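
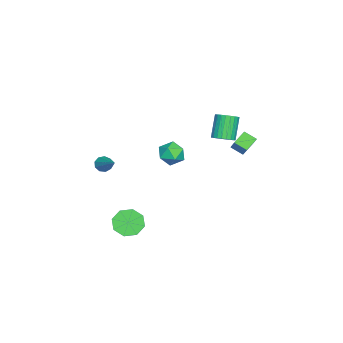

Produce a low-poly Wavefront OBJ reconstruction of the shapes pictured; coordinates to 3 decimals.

v 2.961 -3.717 1.082
v 3.188 -3.529 0.629
v 4.219 -2.683 2.138
v 2.914 -3.305 0.736
v 2.662 -3.274 1.005
v 2.551 -3.45 1.31
v 2.632 -3.751 1.508
v 2.867 -4.036 1.507
v 3.146 -4.171 1.307
v 3.339 -4.094 1.002
v 3.356 -3.84 0.734
v -0.923 2.139 1.739
v -0.405 2.457 2.086
v -1.319 2.458 3.448
v -1.837 2.141 3.101
v -0.545 2.672 1.992
v -1.459 2.673 3.354
v -0.743 2.805 1.859
v -1.657 2.806 3.221
v -0.969 2.837 1.708
v -1.882 2.838 3.07
v -1.187 2.763 1.562
v -2.1 2.764 2.924
v -1.365 2.594 1.442
v -2.279 2.595 2.804
v -1.476 2.356 1.368
v -2.39 2.357 2.73
v -1.503 2.085 1.35
v -2.416 2.086 2.712
v -1.441 1.822 1.392
v -2.355 1.823 2.754
v -1.301 1.607 1.486
v -2.215 1.608 2.848
v -1.103 1.474 1.619
v -2.017 1.475 2.981
v -0.878 1.442 1.77
v -1.791 1.443 3.132
v -0.66 1.516 1.916
v -1.573 1.517 3.278
v -0.481 1.685 2.036
v -1.395 1.686 3.398
v -0.37 1.923 2.11
v -1.284 1.924 3.472
v -0.344 2.194 2.128
v -1.257 2.195 3.49
v -0.016 0.043 1.123
v 0.717 0.235 1.578
v 0.623 -1.115 0.582
v 1.356 -0.923 1.037
v 0.628 -1.187 1.463
v 0.233 -0.471 1.797
v 1.107 -0.409 0.363
v 0.712 0.307 0.697
v 1.411 -0.045 1.108
v 1.114 -0.525 1.788
v 0.226 -0.355 0.372
v -0.071 -0.835 1.052
v -4.32 3.115 -0.569
v -4.434 2.343 -0.141
v -3.085 3.612 0.658
v -3.2 2.84 1.085
v -3.6 2.7 -1.125
v -3.715 1.928 -0.698
v -2.366 3.197 0.101
v -2.48 2.425 0.529
v 3.392 -2.197 -3.248
v 3.885 -2.904 -3.623
v 4.941 -2.59 -2.826
v 4.448 -1.883 -2.452
v 3.972 -2.287 -3.982
v 5.029 -1.973 -3.186
v 3.719 -1.617 -3.912
v 4.776 -1.303 -3.115
v 3.275 -1.287 -3.452
v 4.331 -0.973 -2.656
v 2.899 -1.49 -2.874
v 3.955 -1.176 -2.077
v 2.811 -2.107 -2.514
v 3.868 -1.793 -1.718
v 3.064 -2.777 -2.585
v 4.121 -2.463 -1.788
v 3.509 -3.107 -3.044
v 4.565 -2.793 -2.248
f 2 1 4
f 2 4 3
f 4 1 5
f 4 5 3
f 5 1 6
f 5 6 3
f 6 1 7
f 6 7 3
f 7 1 8
f 7 8 3
f 8 1 9
f 8 9 3
f 9 1 10
f 9 10 3
f 10 1 11
f 10 11 3
f 11 1 2
f 11 2 3
f 13 12 16
f 13 16 14
f 14 16 17
f 14 17 15
f 16 12 18
f 16 18 17
f 17 18 19
f 17 19 15
f 18 12 20
f 18 20 19
f 19 20 21
f 19 21 15
f 20 12 22
f 20 22 21
f 21 22 23
f 21 23 15
f 22 12 24
f 22 24 23
f 23 24 25
f 23 25 15
f 24 12 26
f 24 26 25
f 25 26 27
f 25 27 15
f 26 12 28
f 26 28 27
f 27 28 29
f 27 29 15
f 28 12 30
f 28 30 29
f 29 30 31
f 29 31 15
f 30 12 32
f 30 32 31
f 31 32 33
f 31 33 15
f 32 12 34
f 32 34 33
f 33 34 35
f 33 35 15
f 34 12 36
f 34 36 35
f 35 36 37
f 35 37 15
f 36 12 38
f 36 38 37
f 37 38 39
f 37 39 15
f 38 12 40
f 38 40 39
f 39 40 41
f 39 41 15
f 40 12 42
f 40 42 41
f 41 42 43
f 41 43 15
f 42 12 44
f 42 44 43
f 43 44 45
f 43 45 15
f 44 12 13
f 44 13 45
f 45 13 14
f 45 14 15
f 46 57 51
f 46 51 47
f 46 47 53
f 46 53 56
f 46 56 57
f 47 51 55
f 51 57 50
f 57 56 48
f 56 53 52
f 53 47 54
f 49 55 50
f 49 50 48
f 49 48 52
f 49 52 54
f 49 54 55
f 50 55 51
f 48 50 57
f 52 48 56
f 54 52 53
f 55 54 47
f 59 61 58
f 62 59 58
f 58 61 60
f 60 62 58
f 59 65 61
f 63 59 62
f 63 65 59
f 61 65 60
f 64 62 60
f 60 65 64
f 64 63 62
f 65 63 64
f 67 66 70
f 67 70 68
f 68 70 71
f 68 71 69
f 70 66 72
f 70 72 71
f 71 72 73
f 71 73 69
f 72 66 74
f 72 74 73
f 73 74 75
f 73 75 69
f 74 66 76
f 74 76 75
f 75 76 77
f 75 77 69
f 76 66 78
f 76 78 77
f 77 78 79
f 77 79 69
f 78 66 80
f 78 80 79
f 79 80 81
f 79 81 69
f 80 66 82
f 80 82 81
f 81 82 83
f 81 83 69
f 82 66 67
f 82 67 83
f 83 67 68
f 83 68 69



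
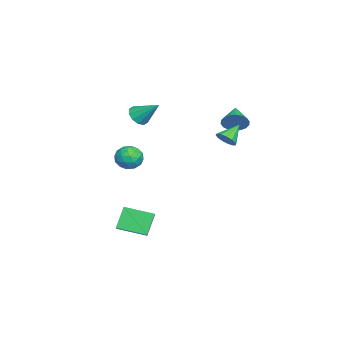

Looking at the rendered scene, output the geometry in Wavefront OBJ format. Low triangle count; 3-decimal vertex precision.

v 3.586 3.369 2.878
v 4.03 3.453 3.272
v 2.814 3.951 3.622
v 4.033 3.721 3.066
v 3.895 3.877 2.8
v 3.658 3.871 2.559
v 3.398 3.706 2.419
v 3.198 3.434 2.425
v 3.121 3.141 2.574
v 3.191 2.92 2.821
v 3.387 2.842 3.085
v 3.646 2.93 3.283
v 3.885 3.158 3.353
v 0.197 3.459 2.621
v 0.491 3.205 3.251
v -1.057 3.341 3.159
v 0.482 3.531 3.301
v 0.416 3.842 3.216
v 0.307 4.078 3.013
v 0.176 4.191 2.733
v 0.049 4.159 2.431
v -0.048 3.989 2.166
v -0.097 3.714 1.991
v -0.087 3.388 1.942
v -0.021 3.077 2.027
v 0.088 2.841 2.229
v 0.219 2.728 2.51
v 0.345 2.76 2.812
v 0.443 2.93 3.077
v -0.87 -1.682 2.381
v -0.264 -1.612 2.058
v -0.47 -0.538 3.379
v -0.544 -1.351 1.871
v -0.949 -1.216 1.878
v -1.323 -1.259 2.078
v -1.524 -1.464 2.393
v -1.476 -1.752 2.704
v -1.196 -2.013 2.891
v -0.791 -2.148 2.884
v -0.417 -2.105 2.684
v -0.215 -1.9 2.369
v -3.362 -2.843 -1.488
v -3.049 -2.429 -0.826
v -2.231 -2.571 -2.194
v -1.918 -2.157 -1.532
v -2.009 -2.992 -1.5
v -2.709 -3.16 -1.064
v -2.571 -1.84 -1.956
v -3.271 -2.008 -1.52
v -2.56 -1.808 -1.116
v -2.213 -2.521 -0.834
v -3.067 -2.479 -2.186
v -2.72 -3.192 -1.904
v -3.305 -2.66 -1.095
v -1.975 -2.34 -1.925
v -2.029 -2.831 -1.906
v -1.845 -2.587 -1.517
v -3.105 -3.09 -1.235
v -2.921 -2.846 -0.846
v -2.31 -3.177 -1.242
v -2.359 -2.154 -2.174
v -2.175 -1.91 -1.785
v -3.435 -2.413 -1.503
v -3.251 -2.169 -1.114
v -2.97 -1.823 -1.778
v -2.834 -2.052 -0.876
v -2.169 -1.892 -1.291
v -2.553 -1.705 -1.541
v -2.964 -1.804 -1.284
v -2.629 -2.47 -0.711
v -1.965 -2.31 -1.126
v -2.018 -2.801 -1.107
v -2.429 -2.9 -0.85
v -2.342 -2.106 -0.881
v -3.315 -2.69 -1.894
v -2.651 -2.53 -2.309
v -2.851 -2.1 -2.17
v -3.262 -2.199 -1.913
v -3.111 -3.108 -1.729
v -2.446 -2.948 -2.144
v -2.316 -3.196 -1.736
v -2.727 -3.295 -1.479
v -2.938 -2.894 -2.139
v 1.904 -2.414 -4.604
v 1.164 -2.126 -3.439
v 1.903 -0.823 -4.999
v 1.164 -0.534 -3.833
v 2.636 -2.306 -4.167
v 1.897 -2.017 -3.001
v 2.636 -0.714 -4.561
v 1.896 -0.426 -3.396
f 2 1 4
f 2 4 3
f 4 1 5
f 4 5 3
f 5 1 6
f 5 6 3
f 6 1 7
f 6 7 3
f 7 1 8
f 7 8 3
f 8 1 9
f 8 9 3
f 9 1 10
f 9 10 3
f 10 1 11
f 10 11 3
f 11 1 12
f 11 12 3
f 12 1 13
f 12 13 3
f 13 1 2
f 13 2 3
f 15 14 17
f 15 17 16
f 17 14 18
f 17 18 16
f 18 14 19
f 18 19 16
f 19 14 20
f 19 20 16
f 20 14 21
f 20 21 16
f 21 14 22
f 21 22 16
f 22 14 23
f 22 23 16
f 23 14 24
f 23 24 16
f 24 14 25
f 24 25 16
f 25 14 26
f 25 26 16
f 26 14 27
f 26 27 16
f 27 14 28
f 27 28 16
f 28 14 29
f 28 29 16
f 29 14 15
f 29 15 16
f 31 30 33
f 31 33 32
f 33 30 34
f 33 34 32
f 34 30 35
f 34 35 32
f 35 30 36
f 35 36 32
f 36 30 37
f 36 37 32
f 37 30 38
f 37 38 32
f 38 30 39
f 38 39 32
f 39 30 40
f 39 40 32
f 40 30 41
f 40 41 32
f 41 30 31
f 41 31 32
f 42 79 58
f 79 53 82
f 58 82 47
f 79 82 58
f 42 58 54
f 58 47 59
f 54 59 43
f 58 59 54
f 42 54 63
f 54 43 64
f 63 64 49
f 54 64 63
f 42 63 75
f 63 49 78
f 75 78 52
f 63 78 75
f 42 75 79
f 75 52 83
f 79 83 53
f 75 83 79
f 43 59 70
f 59 47 73
f 70 73 51
f 59 73 70
f 47 82 60
f 82 53 81
f 60 81 46
f 82 81 60
f 53 83 80
f 83 52 76
f 80 76 44
f 83 76 80
f 52 78 77
f 78 49 65
f 77 65 48
f 78 65 77
f 49 64 69
f 64 43 66
f 69 66 50
f 64 66 69
f 45 71 57
f 71 51 72
f 57 72 46
f 71 72 57
f 45 57 55
f 57 46 56
f 55 56 44
f 57 56 55
f 45 55 62
f 55 44 61
f 62 61 48
f 55 61 62
f 45 62 67
f 62 48 68
f 67 68 50
f 62 68 67
f 45 67 71
f 67 50 74
f 71 74 51
f 67 74 71
f 46 72 60
f 72 51 73
f 60 73 47
f 72 73 60
f 44 56 80
f 56 46 81
f 80 81 53
f 56 81 80
f 48 61 77
f 61 44 76
f 77 76 52
f 61 76 77
f 50 68 69
f 68 48 65
f 69 65 49
f 68 65 69
f 51 74 70
f 74 50 66
f 70 66 43
f 74 66 70
f 85 87 84
f 88 85 84
f 84 87 86
f 86 88 84
f 85 91 87
f 89 85 88
f 89 91 85
f 87 91 86
f 90 88 86
f 86 91 90
f 90 89 88
f 91 89 90



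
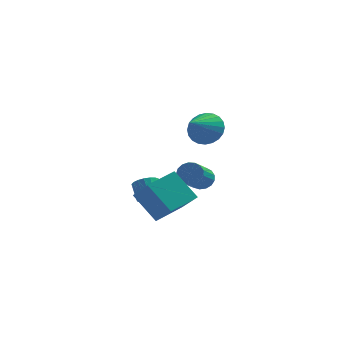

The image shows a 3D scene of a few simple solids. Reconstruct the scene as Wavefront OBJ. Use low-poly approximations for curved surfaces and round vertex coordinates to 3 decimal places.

v -0.563 4.024 -3.712
v -0.266 3.592 -4.248
v -0.68 1.963 -3.164
v -0.977 2.396 -2.628
v 0.012 3.665 -4.033
v -0.403 2.036 -2.948
v 0.158 3.82 -3.744
v -0.256 2.191 -2.659
v 0.139 4.022 -3.448
v -0.276 2.393 -2.363
v -0.041 4.224 -3.212
v -0.455 2.596 -2.128
v -0.34 4.381 -3.091
v -0.755 2.753 -2.007
v -0.69 4.456 -3.113
v -1.105 2.828 -2.028
v -1.012 4.432 -3.271
v -1.426 2.804 -2.187
v -1.23 4.315 -3.531
v -1.645 2.686 -2.447
v -1.295 4.131 -3.832
v -1.71 2.502 -2.748
v -1.193 3.923 -4.106
v -1.608 2.294 -3.022
v -0.946 3.737 -4.289
v -1.361 2.109 -3.205
v -0.611 3.618 -4.341
v -1.026 1.99 -3.256
v -2.722 0.099 -3.395
v -2.184 -0.091 -2.94
v -2.54 0.65 -2.209
v -3.078 0.841 -2.665
v -2.049 0.146 -3.115
v -2.406 0.888 -2.385
v -2.048 0.375 -3.346
v -2.404 1.116 -2.616
v -2.18 0.549 -3.587
v -2.536 1.29 -2.856
v -2.419 0.634 -3.79
v -2.775 1.375 -3.059
v -2.718 0.613 -3.914
v -3.074 1.354 -3.184
v -3.018 0.49 -3.936
v -3.374 1.231 -3.206
v -3.26 0.29 -3.851
v -3.616 1.031 -3.12
v -3.394 0.052 -3.675
v -3.751 0.794 -2.945
v -3.396 -0.176 -3.444
v -3.752 0.565 -2.714
v -3.264 -0.35 -3.204
v -3.62 0.391 -2.473
v -3.025 -0.435 -3.001
v -3.381 0.306 -2.27
v -2.726 -0.414 -2.876
v -3.082 0.327 -2.146
v -2.426 -0.291 -2.854
v -2.782 0.45 -2.124
v -2.067 -2.715 -3.622
v -3.288 -2.078 -2.214
v -0.915 -1.439 -3.2
v -2.137 -0.802 -1.791
v -1.163 -3.978 -2.269
v -2.385 -3.341 -0.86
v -0.012 -2.702 -1.846
v -1.233 -2.065 -0.438
v -0.099 1.751 0.926
v 0.627 1.131 0.489
v -0.781 0.229 1.954
v 0.826 1.266 0.821
v 0.885 1.475 1.169
v 0.793 1.725 1.479
v 0.566 1.98 1.706
v 0.237 2.2 1.814
v -0.142 2.352 1.786
v -0.515 2.412 1.628
v -0.825 2.372 1.363
v -1.024 2.237 1.031
v -1.082 2.028 0.683
v -0.991 1.777 0.372
v -0.763 1.523 0.146
v -0.435 1.303 0.038
v -0.055 1.151 0.066
v 0.318 1.091 0.224
f 2 1 5
f 2 5 3
f 3 5 6
f 3 6 4
f 5 1 7
f 5 7 6
f 6 7 8
f 6 8 4
f 7 1 9
f 7 9 8
f 8 9 10
f 8 10 4
f 9 1 11
f 9 11 10
f 10 11 12
f 10 12 4
f 11 1 13
f 11 13 12
f 12 13 14
f 12 14 4
f 13 1 15
f 13 15 14
f 14 15 16
f 14 16 4
f 15 1 17
f 15 17 16
f 16 17 18
f 16 18 4
f 17 1 19
f 17 19 18
f 18 19 20
f 18 20 4
f 19 1 21
f 19 21 20
f 20 21 22
f 20 22 4
f 21 1 23
f 21 23 22
f 22 23 24
f 22 24 4
f 23 1 25
f 23 25 24
f 24 25 26
f 24 26 4
f 25 1 27
f 25 27 26
f 26 27 28
f 26 28 4
f 27 1 2
f 27 2 28
f 28 2 3
f 28 3 4
f 30 29 33
f 30 33 31
f 31 33 34
f 31 34 32
f 33 29 35
f 33 35 34
f 34 35 36
f 34 36 32
f 35 29 37
f 35 37 36
f 36 37 38
f 36 38 32
f 37 29 39
f 37 39 38
f 38 39 40
f 38 40 32
f 39 29 41
f 39 41 40
f 40 41 42
f 40 42 32
f 41 29 43
f 41 43 42
f 42 43 44
f 42 44 32
f 43 29 45
f 43 45 44
f 44 45 46
f 44 46 32
f 45 29 47
f 45 47 46
f 46 47 48
f 46 48 32
f 47 29 49
f 47 49 48
f 48 49 50
f 48 50 32
f 49 29 51
f 49 51 50
f 50 51 52
f 50 52 32
f 51 29 53
f 51 53 52
f 52 53 54
f 52 54 32
f 53 29 55
f 53 55 54
f 54 55 56
f 54 56 32
f 55 29 57
f 55 57 56
f 56 57 58
f 56 58 32
f 57 29 30
f 57 30 58
f 58 30 31
f 58 31 32
f 60 62 59
f 63 60 59
f 59 62 61
f 61 63 59
f 60 66 62
f 64 60 63
f 64 66 60
f 62 66 61
f 65 63 61
f 61 66 65
f 65 64 63
f 66 64 65
f 68 67 70
f 68 70 69
f 70 67 71
f 70 71 69
f 71 67 72
f 71 72 69
f 72 67 73
f 72 73 69
f 73 67 74
f 73 74 69
f 74 67 75
f 74 75 69
f 75 67 76
f 75 76 69
f 76 67 77
f 76 77 69
f 77 67 78
f 77 78 69
f 78 67 79
f 78 79 69
f 79 67 80
f 79 80 69
f 80 67 81
f 80 81 69
f 81 67 82
f 81 82 69
f 82 67 83
f 82 83 69
f 83 67 84
f 83 84 69
f 84 67 68
f 84 68 69



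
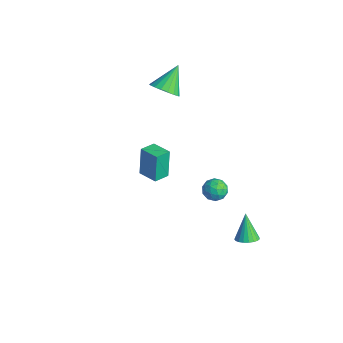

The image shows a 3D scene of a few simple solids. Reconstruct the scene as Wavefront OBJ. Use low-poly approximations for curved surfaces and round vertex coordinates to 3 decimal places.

v -3.601 0.438 2.855
v -2.905 0.263 3.346
v -4.159 1.562 4.045
v -2.783 0.557 3.125
v -2.823 0.827 2.851
v -3.018 1.02 2.578
v -3.328 1.098 2.359
v -3.692 1.045 2.239
v -4.038 0.872 2.24
v -4.298 0.612 2.364
v -4.42 0.319 2.584
v -4.379 0.048 2.859
v -4.185 -0.145 3.132
v -3.875 -0.223 3.351
v -3.511 -0.17 3.471
v -3.165 0.003 3.469
v 3.058 -0.006 1.354
v 3.59 0.198 0.959
v 2.75 -0.738 0.561
v 3.282 -0.534 0.166
v 3.4 -0.889 0.75
v 3.59 -0.436 1.241
v 2.75 -0.104 0.279
v 2.94 0.349 0.77
v 3.4 0.138 0.295
v 3.802 -0.347 0.586
v 2.538 -0.193 0.934
v 2.94 -0.678 1.225
v 3.351 0.16 1.226
v 2.989 -0.7 0.294
v 3.058 -0.909 0.637
v 3.371 -0.789 0.405
v 3.351 -0.212 1.392
v 3.664 -0.092 1.16
v 3.552 -0.731 1.037
v 2.676 -0.448 0.36
v 2.989 -0.328 0.128
v 2.969 0.249 1.115
v 3.282 0.369 0.883
v 2.788 0.191 0.483
v 3.552 0.245 0.604
v 3.371 -0.186 0.137
v 3.058 0.067 0.204
v 3.17 0.333 0.492
v 3.789 -0.04 0.775
v 3.607 -0.471 0.308
v 3.677 -0.679 0.652
v 3.789 -0.413 0.94
v 3.677 -0.076 0.384
v 2.733 -0.069 1.212
v 2.551 -0.5 0.745
v 2.551 -0.127 0.58
v 2.663 0.139 0.868
v 2.969 -0.354 1.383
v 2.788 -0.785 0.916
v 3.17 -0.873 1.028
v 3.282 -0.607 1.316
v 2.663 -0.464 1.136
v 3.602 1.427 -3.994
v 4.134 1.217 -3.685
v 2.898 1.713 -2.586
v 4.186 1.481 -3.713
v 4.137 1.736 -3.789
v 3.995 1.937 -3.901
v 3.785 2.05 -4.029
v 3.544 2.056 -4.15
v 3.313 1.952 -4.245
v 3.132 1.759 -4.296
v 3.032 1.507 -4.296
v 3.031 1.242 -4.242
v 3.129 1.009 -4.146
v 3.308 0.849 -4.024
v 3.539 0.788 -3.896
v 3.78 0.838 -3.786
v 3.991 0.99 -3.711
v 1.248 -3.492 1.969
v 0.963 -3.254 3.597
v 1.013 -2.649 1.804
v 0.729 -2.411 3.433
v 2.311 -3.169 2.107
v 2.027 -2.931 3.736
v 2.077 -2.326 1.943
v 1.792 -2.088 3.571
f 2 1 4
f 2 4 3
f 4 1 5
f 4 5 3
f 5 1 6
f 5 6 3
f 6 1 7
f 6 7 3
f 7 1 8
f 7 8 3
f 8 1 9
f 8 9 3
f 9 1 10
f 9 10 3
f 10 1 11
f 10 11 3
f 11 1 12
f 11 12 3
f 12 1 13
f 12 13 3
f 13 1 14
f 13 14 3
f 14 1 15
f 14 15 3
f 15 1 16
f 15 16 3
f 16 1 2
f 16 2 3
f 17 54 33
f 54 28 57
f 33 57 22
f 54 57 33
f 17 33 29
f 33 22 34
f 29 34 18
f 33 34 29
f 17 29 38
f 29 18 39
f 38 39 24
f 29 39 38
f 17 38 50
f 38 24 53
f 50 53 27
f 38 53 50
f 17 50 54
f 50 27 58
f 54 58 28
f 50 58 54
f 18 34 45
f 34 22 48
f 45 48 26
f 34 48 45
f 22 57 35
f 57 28 56
f 35 56 21
f 57 56 35
f 28 58 55
f 58 27 51
f 55 51 19
f 58 51 55
f 27 53 52
f 53 24 40
f 52 40 23
f 53 40 52
f 24 39 44
f 39 18 41
f 44 41 25
f 39 41 44
f 20 46 32
f 46 26 47
f 32 47 21
f 46 47 32
f 20 32 30
f 32 21 31
f 30 31 19
f 32 31 30
f 20 30 37
f 30 19 36
f 37 36 23
f 30 36 37
f 20 37 42
f 37 23 43
f 42 43 25
f 37 43 42
f 20 42 46
f 42 25 49
f 46 49 26
f 42 49 46
f 21 47 35
f 47 26 48
f 35 48 22
f 47 48 35
f 19 31 55
f 31 21 56
f 55 56 28
f 31 56 55
f 23 36 52
f 36 19 51
f 52 51 27
f 36 51 52
f 25 43 44
f 43 23 40
f 44 40 24
f 43 40 44
f 26 49 45
f 49 25 41
f 45 41 18
f 49 41 45
f 60 59 62
f 60 62 61
f 62 59 63
f 62 63 61
f 63 59 64
f 63 64 61
f 64 59 65
f 64 65 61
f 65 59 66
f 65 66 61
f 66 59 67
f 66 67 61
f 67 59 68
f 67 68 61
f 68 59 69
f 68 69 61
f 69 59 70
f 69 70 61
f 70 59 71
f 70 71 61
f 71 59 72
f 71 72 61
f 72 59 73
f 72 73 61
f 73 59 74
f 73 74 61
f 74 59 75
f 74 75 61
f 75 59 60
f 75 60 61
f 77 79 76
f 80 77 76
f 76 79 78
f 78 80 76
f 77 83 79
f 81 77 80
f 81 83 77
f 79 83 78
f 82 80 78
f 78 83 82
f 82 81 80
f 83 81 82



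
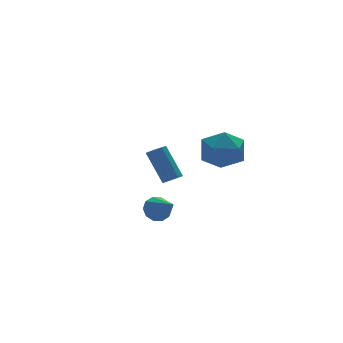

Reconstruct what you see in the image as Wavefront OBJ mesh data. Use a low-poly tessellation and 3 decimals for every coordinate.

v 2.42 2.447 -1.915
v 2.835 2.199 -1.652
v 2.475 3.345 -0.003
v 2.06 3.593 -0.265
v 2.961 2.503 -1.835
v 2.601 3.648 -0.186
v 2.835 2.78 -2.055
v 2.475 3.925 -0.406
v 2.514 2.902 -2.21
v 2.154 4.047 -0.56
v 2.149 2.811 -2.226
v 1.789 3.956 -0.577
v 1.911 2.55 -2.097
v 1.551 3.695 -0.448
v 1.911 2.241 -1.882
v 1.551 3.386 -0.233
v 2.149 2.028 -1.683
v 1.789 3.174 -0.034
v 2.514 2.012 -1.592
v 2.154 3.157 0.057
v -0.764 -2.473 -0.811
v -0.301 -2.746 -1.289
v -0.616 -3.867 0.131
v -0.068 -2.517 -0.987
v -0.101 -2.271 -0.618
v -0.387 -2.102 -0.322
v -0.818 -2.075 -0.214
v -1.228 -2.199 -0.333
v -1.461 -2.428 -0.635
v -1.428 -2.674 -1.005
v -1.141 -2.843 -1.3
v -0.711 -2.871 -1.409
v 2.453 -0.551 2.172
v 3.642 -0.203 2.103
v 2.858 -2.157 1.037
v 4.047 -1.809 0.968
v 3.579 -2.209 2.045
v 3.328 -1.217 2.747
v 3.172 -1.143 0.393
v 2.921 -0.151 1.095
v 4.086 -0.569 1.004
v 4.338 -1.227 2.025
v 2.162 -1.133 1.115
v 2.414 -1.791 2.136
f 2 1 5
f 2 5 3
f 3 5 6
f 3 6 4
f 5 1 7
f 5 7 6
f 6 7 8
f 6 8 4
f 7 1 9
f 7 9 8
f 8 9 10
f 8 10 4
f 9 1 11
f 9 11 10
f 10 11 12
f 10 12 4
f 11 1 13
f 11 13 12
f 12 13 14
f 12 14 4
f 13 1 15
f 13 15 14
f 14 15 16
f 14 16 4
f 15 1 17
f 15 17 16
f 16 17 18
f 16 18 4
f 17 1 19
f 17 19 18
f 18 19 20
f 18 20 4
f 19 1 2
f 19 2 20
f 20 2 3
f 20 3 4
f 22 21 24
f 22 24 23
f 24 21 25
f 24 25 23
f 25 21 26
f 25 26 23
f 26 21 27
f 26 27 23
f 27 21 28
f 27 28 23
f 28 21 29
f 28 29 23
f 29 21 30
f 29 30 23
f 30 21 31
f 30 31 23
f 31 21 32
f 31 32 23
f 32 21 22
f 32 22 23
f 33 44 38
f 33 38 34
f 33 34 40
f 33 40 43
f 33 43 44
f 34 38 42
f 38 44 37
f 44 43 35
f 43 40 39
f 40 34 41
f 36 42 37
f 36 37 35
f 36 35 39
f 36 39 41
f 36 41 42
f 37 42 38
f 35 37 44
f 39 35 43
f 41 39 40
f 42 41 34



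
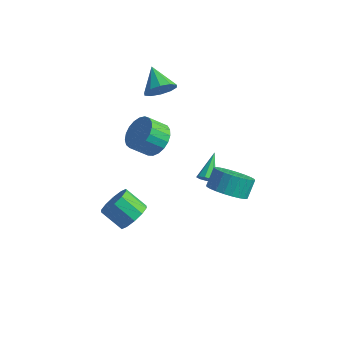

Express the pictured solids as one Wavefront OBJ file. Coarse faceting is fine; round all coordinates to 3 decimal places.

v 0.546 2.358 -1.807
v 1.041 2.517 -1.826
v 0.134 3.742 -0.893
v 0.825 2.654 -2.131
v 0.446 2.618 -2.246
v 0.125 2.429 -2.104
v 0.051 2.198 -1.789
v 0.267 2.061 -1.484
v 0.646 2.098 -1.368
v 0.967 2.287 -1.51
v -1.441 0.819 1.631
v -0.574 0.588 2.115
v -1.212 -0.091 2.934
v -2.079 0.141 2.449
v -0.694 0.942 2.315
v -1.333 0.263 3.133
v -0.944 1.275 2.396
v -1.582 0.596 3.215
v -1.28 1.529 2.345
v -1.918 0.851 3.164
v -1.643 1.661 2.171
v -2.282 0.982 2.989
v -1.972 1.647 1.903
v -2.61 0.968 2.721
v -2.208 1.49 1.588
v -2.847 0.811 2.406
v -2.312 1.217 1.28
v -2.951 0.538 2.099
v -2.266 0.875 1.033
v -2.904 0.196 1.852
v -2.076 0.524 0.89
v -2.715 -0.155 1.708
v -1.777 0.224 0.874
v -2.415 -0.455 1.693
v -1.42 0.026 0.99
v -2.058 -0.652 1.808
v -1.066 -0.034 1.216
v -1.704 -0.712 2.034
v -0.777 0.054 1.514
v -1.415 -0.625 2.332
v -0.603 0.274 1.832
v -1.241 -0.405 2.65
v -0.418 -2.577 -1.425
v 0.061 -3.18 -0.921
v -1.063 -3.345 -0.051
v -1.542 -2.743 -0.555
v 0.15 -2.661 -0.706
v -0.973 -2.826 0.163
v 0.022 -2.11 -0.766
v -1.101 -2.275 0.103
v -0.274 -1.738 -1.078
v -1.397 -1.903 -0.208
v -0.625 -1.686 -1.522
v -1.748 -1.851 -0.653
v -0.897 -1.975 -1.929
v -2.021 -2.14 -1.059
v -0.987 -2.494 -2.143
v -2.11 -2.659 -1.274
v -0.859 -3.045 -2.083
v -1.982 -3.21 -1.214
v -0.563 -3.417 -1.772
v -1.686 -3.582 -0.902
v -0.212 -3.469 -1.327
v -1.335 -3.634 -0.458
v -2.848 3.144 3.201
v -2.586 2.751 3.979
v -3.972 3.936 3.979
v -2.293 3.227 3.918
v -2.212 3.672 3.584
v -2.374 3.915 3.103
v -2.716 3.864 2.66
v -3.109 3.538 2.423
v -3.402 3.062 2.484
v -3.483 2.617 2.818
v -3.322 2.374 3.299
v -2.979 2.425 3.742
v 3.329 0.044 0.682
v 3.83 0.78 0.071
v 3.772 1.531 0.926
v 3.271 0.796 1.538
v 3.427 0.856 -0.024
v 3.368 1.607 0.832
v 3.008 0.808 -0.01
v 2.95 1.559 0.845
v 2.639 0.644 0.108
v 2.58 1.395 0.964
v 2.374 0.389 0.314
v 2.316 1.14 1.17
v 2.255 0.081 0.576
v 2.197 0.832 1.432
v 2.3 -0.232 0.855
v 2.241 0.519 1.71
v 2.501 -0.503 1.106
v 2.442 0.248 1.962
v 2.828 -0.691 1.294
v 2.77 0.06 2.149
v 3.232 -0.767 1.388
v 3.173 -0.016 2.244
v 3.65 -0.719 1.375
v 3.592 0.032 2.23
v 4.02 -0.555 1.256
v 3.961 0.196 2.112
v 4.284 -0.3 1.05
v 4.226 0.451 1.906
v 4.403 0.008 0.788
v 4.345 0.759 1.644
v 4.359 0.321 0.51
v 4.3 1.072 1.365
v 4.158 0.592 0.258
v 4.099 1.343 1.114
f 2 1 4
f 2 4 3
f 4 1 5
f 4 5 3
f 5 1 6
f 5 6 3
f 6 1 7
f 6 7 3
f 7 1 8
f 7 8 3
f 8 1 9
f 8 9 3
f 9 1 10
f 9 10 3
f 10 1 2
f 10 2 3
f 12 11 15
f 12 15 13
f 13 15 16
f 13 16 14
f 15 11 17
f 15 17 16
f 16 17 18
f 16 18 14
f 17 11 19
f 17 19 18
f 18 19 20
f 18 20 14
f 19 11 21
f 19 21 20
f 20 21 22
f 20 22 14
f 21 11 23
f 21 23 22
f 22 23 24
f 22 24 14
f 23 11 25
f 23 25 24
f 24 25 26
f 24 26 14
f 25 11 27
f 25 27 26
f 26 27 28
f 26 28 14
f 27 11 29
f 27 29 28
f 28 29 30
f 28 30 14
f 29 11 31
f 29 31 30
f 30 31 32
f 30 32 14
f 31 11 33
f 31 33 32
f 32 33 34
f 32 34 14
f 33 11 35
f 33 35 34
f 34 35 36
f 34 36 14
f 35 11 37
f 35 37 36
f 36 37 38
f 36 38 14
f 37 11 39
f 37 39 38
f 38 39 40
f 38 40 14
f 39 11 41
f 39 41 40
f 40 41 42
f 40 42 14
f 41 11 12
f 41 12 42
f 42 12 13
f 42 13 14
f 44 43 47
f 44 47 45
f 45 47 48
f 45 48 46
f 47 43 49
f 47 49 48
f 48 49 50
f 48 50 46
f 49 43 51
f 49 51 50
f 50 51 52
f 50 52 46
f 51 43 53
f 51 53 52
f 52 53 54
f 52 54 46
f 53 43 55
f 53 55 54
f 54 55 56
f 54 56 46
f 55 43 57
f 55 57 56
f 56 57 58
f 56 58 46
f 57 43 59
f 57 59 58
f 58 59 60
f 58 60 46
f 59 43 61
f 59 61 60
f 60 61 62
f 60 62 46
f 61 43 63
f 61 63 62
f 62 63 64
f 62 64 46
f 63 43 44
f 63 44 64
f 64 44 45
f 64 45 46
f 66 65 68
f 66 68 67
f 68 65 69
f 68 69 67
f 69 65 70
f 69 70 67
f 70 65 71
f 70 71 67
f 71 65 72
f 71 72 67
f 72 65 73
f 72 73 67
f 73 65 74
f 73 74 67
f 74 65 75
f 74 75 67
f 75 65 76
f 75 76 67
f 76 65 66
f 76 66 67
f 78 77 81
f 78 81 79
f 79 81 82
f 79 82 80
f 81 77 83
f 81 83 82
f 82 83 84
f 82 84 80
f 83 77 85
f 83 85 84
f 84 85 86
f 84 86 80
f 85 77 87
f 85 87 86
f 86 87 88
f 86 88 80
f 87 77 89
f 87 89 88
f 88 89 90
f 88 90 80
f 89 77 91
f 89 91 90
f 90 91 92
f 90 92 80
f 91 77 93
f 91 93 92
f 92 93 94
f 92 94 80
f 93 77 95
f 93 95 94
f 94 95 96
f 94 96 80
f 95 77 97
f 95 97 96
f 96 97 98
f 96 98 80
f 97 77 99
f 97 99 98
f 98 99 100
f 98 100 80
f 99 77 101
f 99 101 100
f 100 101 102
f 100 102 80
f 101 77 103
f 101 103 102
f 102 103 104
f 102 104 80
f 103 77 105
f 103 105 104
f 104 105 106
f 104 106 80
f 105 77 107
f 105 107 106
f 106 107 108
f 106 108 80
f 107 77 109
f 107 109 108
f 108 109 110
f 108 110 80
f 109 77 78
f 109 78 110
f 110 78 79
f 110 79 80



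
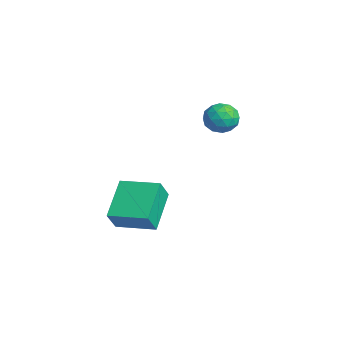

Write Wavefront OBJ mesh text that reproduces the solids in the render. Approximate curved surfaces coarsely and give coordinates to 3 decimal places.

v 2.917 -1.894 -2.728
v 1.62 -1.07 -1.716
v 3.87 -0.608 -2.553
v 2.573 0.216 -1.542
v 3.327 -2.316 -1.858
v 2.03 -1.492 -0.847
v 4.28 -1.03 -1.684
v 2.983 -0.206 -0.672
v -1.233 3.571 0.623
v -0.569 3.866 0.869
v -0.631 2.574 0.191
v 0.033 2.869 0.437
v -0.491 2.628 0.944
v -0.863 3.244 1.21
v -0.337 3.196 -0.15
v -0.709 3.812 0.116
v -0.015 3.633 0.391
v -0.11 3.283 1.068
v -1.09 3.157 -0.008
v -1.185 2.807 0.669
v -0.954 3.806 0.784
v -0.246 2.634 0.276
v -0.555 2.493 0.574
v -0.164 2.666 0.719
v -1.127 3.441 0.984
v -0.736 3.614 1.129
v -0.691 2.887 1.173
v -0.464 2.826 -0.069
v -0.073 2.999 0.076
v -1.036 3.774 0.341
v -0.645 3.947 0.486
v -0.509 3.553 -0.113
v -0.237 3.843 0.648
v 0.116 3.257 0.394
v -0.101 3.449 0.049
v -0.32 3.811 0.205
v -0.294 3.636 1.045
v 0.06 3.051 0.791
v -0.248 2.909 1.089
v -0.467 3.271 1.246
v 0.032 3.5 0.764
v -1.26 3.389 0.269
v -0.906 2.804 0.015
v -0.733 3.169 -0.186
v -0.952 3.531 -0.029
v -1.316 3.183 0.666
v -0.963 2.597 0.412
v -0.88 2.629 0.855
v -1.099 2.991 1.011
v -1.232 2.94 0.296
f 2 4 1
f 5 2 1
f 1 4 3
f 3 5 1
f 2 8 4
f 6 2 5
f 6 8 2
f 4 8 3
f 7 5 3
f 3 8 7
f 7 6 5
f 8 6 7
f 9 46 25
f 46 20 49
f 25 49 14
f 46 49 25
f 9 25 21
f 25 14 26
f 21 26 10
f 25 26 21
f 9 21 30
f 21 10 31
f 30 31 16
f 21 31 30
f 9 30 42
f 30 16 45
f 42 45 19
f 30 45 42
f 9 42 46
f 42 19 50
f 46 50 20
f 42 50 46
f 10 26 37
f 26 14 40
f 37 40 18
f 26 40 37
f 14 49 27
f 49 20 48
f 27 48 13
f 49 48 27
f 20 50 47
f 50 19 43
f 47 43 11
f 50 43 47
f 19 45 44
f 45 16 32
f 44 32 15
f 45 32 44
f 16 31 36
f 31 10 33
f 36 33 17
f 31 33 36
f 12 38 24
f 38 18 39
f 24 39 13
f 38 39 24
f 12 24 22
f 24 13 23
f 22 23 11
f 24 23 22
f 12 22 29
f 22 11 28
f 29 28 15
f 22 28 29
f 12 29 34
f 29 15 35
f 34 35 17
f 29 35 34
f 12 34 38
f 34 17 41
f 38 41 18
f 34 41 38
f 13 39 27
f 39 18 40
f 27 40 14
f 39 40 27
f 11 23 47
f 23 13 48
f 47 48 20
f 23 48 47
f 15 28 44
f 28 11 43
f 44 43 19
f 28 43 44
f 17 35 36
f 35 15 32
f 36 32 16
f 35 32 36
f 18 41 37
f 41 17 33
f 37 33 10
f 41 33 37



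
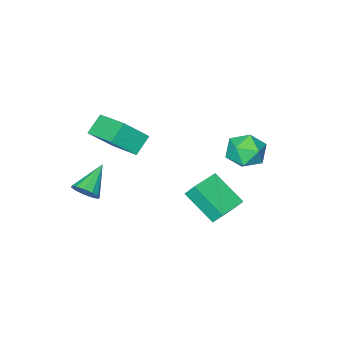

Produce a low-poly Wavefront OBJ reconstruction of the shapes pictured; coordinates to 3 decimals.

v -1.877 2.467 2.837
v -0.853 2.298 3.106
v -2.327 0.982 3.614
v -1.303 0.813 3.883
v -1.853 1.609 4.345
v -1.576 2.526 3.865
v -1.604 0.754 2.855
v -1.327 1.671 2.375
v -0.684 1.239 3.117
v -0.838 1.767 4.037
v -2.342 1.513 2.683
v -2.496 2.041 3.603
v 1.348 -3.614 3.338
v 2.444 -4.072 4.54
v 1.486 -1.646 3.962
v 2.582 -2.103 5.164
v 2.258 -3.437 2.576
v 3.354 -3.894 3.778
v 2.396 -1.468 3.2
v 3.492 -1.926 4.402
v 0.288 0.986 1.79
v 0.123 1.459 2.525
v 0.011 2.631 0.668
v -0.154 3.104 1.403
v 1.854 1.336 1.917
v 1.689 1.809 2.652
v 1.577 2.981 0.795
v 1.412 3.454 1.53
v 3.806 -3.622 -0.169
v 4.108 -3.292 0.446
v 2.354 -4.118 0.809
v 3.874 -2.992 0.251
v 3.618 -2.891 -0.078
v 3.422 -3.023 -0.435
v 3.349 -3.344 -0.708
v 3.42 -3.754 -0.81
v 3.614 -4.122 -0.708
v 3.87 -4.331 -0.435
v 4.105 -4.315 -0.077
v 4.245 -4.079 0.251
v 4.246 -3.698 0.446
f 1 12 6
f 1 6 2
f 1 2 8
f 1 8 11
f 1 11 12
f 2 6 10
f 6 12 5
f 12 11 3
f 11 8 7
f 8 2 9
f 4 10 5
f 4 5 3
f 4 3 7
f 4 7 9
f 4 9 10
f 5 10 6
f 3 5 12
f 7 3 11
f 9 7 8
f 10 9 2
f 14 16 13
f 17 14 13
f 13 16 15
f 15 17 13
f 14 20 16
f 18 14 17
f 18 20 14
f 16 20 15
f 19 17 15
f 15 20 19
f 19 18 17
f 20 18 19
f 22 24 21
f 25 22 21
f 21 24 23
f 23 25 21
f 22 28 24
f 26 22 25
f 26 28 22
f 24 28 23
f 27 25 23
f 23 28 27
f 27 26 25
f 28 26 27
f 30 29 32
f 30 32 31
f 32 29 33
f 32 33 31
f 33 29 34
f 33 34 31
f 34 29 35
f 34 35 31
f 35 29 36
f 35 36 31
f 36 29 37
f 36 37 31
f 37 29 38
f 37 38 31
f 38 29 39
f 38 39 31
f 39 29 40
f 39 40 31
f 40 29 41
f 40 41 31
f 41 29 30
f 41 30 31



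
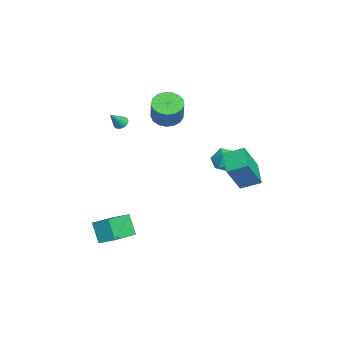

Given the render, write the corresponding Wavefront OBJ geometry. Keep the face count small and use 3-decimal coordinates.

v 2.296 -4.005 -3.288
v 4.01 -5.161 -2.698
v 2.742 -3.092 -2.792
v 4.456 -4.248 -2.203
v 2.964 -3.652 -4.537
v 4.678 -4.808 -3.948
v 3.41 -2.739 -4.042
v 5.124 -3.895 -3.452
v 1.748 3.185 -1.378
v 0.215 3.064 -0.729
v 1.864 4.391 -0.881
v 0.331 4.271 -0.231
v 2.589 2.349 0.451
v 1.056 2.229 1.101
v 2.705 3.556 0.949
v 1.172 3.435 1.598
v -3.523 -3.49 1.388
v -3.276 -3.767 1.052
v -2.877 -4.11 2.372
v -3.144 -3.59 1.077
v -3.087 -3.393 1.163
v -3.116 -3.215 1.294
v -3.225 -3.092 1.443
v -3.394 -3.048 1.582
v -3.588 -3.091 1.682
v -3.769 -3.213 1.723
v -3.901 -3.39 1.699
v -3.959 -3.587 1.612
v -3.93 -3.765 1.482
v -3.82 -3.888 1.332
v -3.652 -3.933 1.194
v -3.457 -3.889 1.094
v -2.372 2.961 -0.594
v -1.681 3.437 -1.055
v -1.499 1.683 -0.605
v -0.808 2.159 -1.066
v -1.01 2.371 -0.155
v -1.55 3.161 -0.148
v -1.63 1.959 -1.512
v -2.17 2.749 -1.505
v -1.223 2.817 -1.622
v -0.839 3.072 -0.783
v -2.341 2.048 -0.877
v -1.957 2.303 -0.038
v -3.509 -0.775 1.962
v -2.766 -0.395 1.468
v -1.789 -0.385 2.943
v -2.531 -0.765 3.438
v -2.999 -0.024 1.62
v -2.022 -0.014 3.096
v -3.35 0.175 1.85
v -2.373 0.185 3.326
v -3.737 0.157 2.107
v -2.759 0.167 3.582
v -4.071 -0.075 2.33
v -3.094 -0.065 3.806
v -4.277 -0.468 2.469
v -3.299 -0.458 3.944
v -4.306 -0.931 2.492
v -3.329 -0.92 3.967
v -4.153 -1.358 2.393
v -3.176 -1.348 3.869
v -3.853 -1.651 2.196
v -2.875 -1.641 3.672
v -3.473 -1.744 1.945
v -2.496 -1.734 3.421
v -3.102 -1.615 1.698
v -2.124 -1.605 3.174
v -2.823 -1.294 1.512
v -1.846 -1.283 2.988
v -2.702 -0.853 1.429
v -1.725 -0.843 2.904
f 2 4 1
f 5 2 1
f 1 4 3
f 3 5 1
f 2 8 4
f 6 2 5
f 6 8 2
f 4 8 3
f 7 5 3
f 3 8 7
f 7 6 5
f 8 6 7
f 10 12 9
f 13 10 9
f 9 12 11
f 11 13 9
f 10 16 12
f 14 10 13
f 14 16 10
f 12 16 11
f 15 13 11
f 11 16 15
f 15 14 13
f 16 14 15
f 18 17 20
f 18 20 19
f 20 17 21
f 20 21 19
f 21 17 22
f 21 22 19
f 22 17 23
f 22 23 19
f 23 17 24
f 23 24 19
f 24 17 25
f 24 25 19
f 25 17 26
f 25 26 19
f 26 17 27
f 26 27 19
f 27 17 28
f 27 28 19
f 28 17 29
f 28 29 19
f 29 17 30
f 29 30 19
f 30 17 31
f 30 31 19
f 31 17 32
f 31 32 19
f 32 17 18
f 32 18 19
f 33 44 38
f 33 38 34
f 33 34 40
f 33 40 43
f 33 43 44
f 34 38 42
f 38 44 37
f 44 43 35
f 43 40 39
f 40 34 41
f 36 42 37
f 36 37 35
f 36 35 39
f 36 39 41
f 36 41 42
f 37 42 38
f 35 37 44
f 39 35 43
f 41 39 40
f 42 41 34
f 46 45 49
f 46 49 47
f 47 49 50
f 47 50 48
f 49 45 51
f 49 51 50
f 50 51 52
f 50 52 48
f 51 45 53
f 51 53 52
f 52 53 54
f 52 54 48
f 53 45 55
f 53 55 54
f 54 55 56
f 54 56 48
f 55 45 57
f 55 57 56
f 56 57 58
f 56 58 48
f 57 45 59
f 57 59 58
f 58 59 60
f 58 60 48
f 59 45 61
f 59 61 60
f 60 61 62
f 60 62 48
f 61 45 63
f 61 63 62
f 62 63 64
f 62 64 48
f 63 45 65
f 63 65 64
f 64 65 66
f 64 66 48
f 65 45 67
f 65 67 66
f 66 67 68
f 66 68 48
f 67 45 69
f 67 69 68
f 68 69 70
f 68 70 48
f 69 45 71
f 69 71 70
f 70 71 72
f 70 72 48
f 71 45 46
f 71 46 72
f 72 46 47
f 72 47 48



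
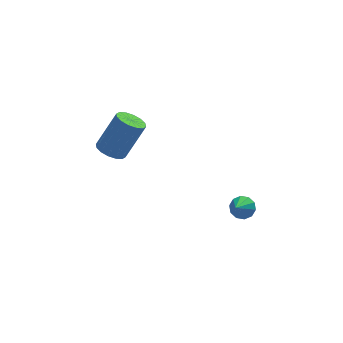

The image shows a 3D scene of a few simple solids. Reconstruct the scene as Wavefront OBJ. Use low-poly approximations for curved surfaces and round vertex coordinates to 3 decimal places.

v 1.865 0.074 -1.922
v 2.384 -0.28 -1.878
v 1.335 -0.614 -1.198
v 2.402 -0.005 -1.603
v 2.215 0.3 -1.451
v 1.894 0.519 -1.478
v 1.562 0.568 -1.675
v 1.345 0.427 -1.966
v 1.327 0.152 -2.241
v 1.514 -0.153 -2.394
v 1.835 -0.372 -2.367
v 2.167 -0.421 -2.17
v -4.023 0.649 2.953
v -3.393 0.684 2.586
v -2.407 0.905 4.3
v -3.037 0.871 4.667
v -3.513 1.042 2.609
v -2.526 1.263 4.323
v -3.77 1.294 2.724
v -2.783 1.516 4.438
v -4.094 1.374 2.9
v -3.107 1.595 4.614
v -4.4 1.259 3.091
v -3.413 1.481 4.805
v -4.604 0.982 3.245
v -3.618 1.203 4.958
v -4.653 0.615 3.32
v -3.667 0.836 5.034
v -4.534 0.257 3.297
v -3.547 0.478 5.011
v -4.277 0.004 3.182
v -3.29 0.226 4.896
v -3.953 -0.075 3.006
v -2.966 0.146 4.72
v -3.647 0.039 2.815
v -2.66 0.261 4.529
v -3.442 0.317 2.662
v -2.456 0.538 4.375
f 2 1 4
f 2 4 3
f 4 1 5
f 4 5 3
f 5 1 6
f 5 6 3
f 6 1 7
f 6 7 3
f 7 1 8
f 7 8 3
f 8 1 9
f 8 9 3
f 9 1 10
f 9 10 3
f 10 1 11
f 10 11 3
f 11 1 12
f 11 12 3
f 12 1 2
f 12 2 3
f 14 13 17
f 14 17 15
f 15 17 18
f 15 18 16
f 17 13 19
f 17 19 18
f 18 19 20
f 18 20 16
f 19 13 21
f 19 21 20
f 20 21 22
f 20 22 16
f 21 13 23
f 21 23 22
f 22 23 24
f 22 24 16
f 23 13 25
f 23 25 24
f 24 25 26
f 24 26 16
f 25 13 27
f 25 27 26
f 26 27 28
f 26 28 16
f 27 13 29
f 27 29 28
f 28 29 30
f 28 30 16
f 29 13 31
f 29 31 30
f 30 31 32
f 30 32 16
f 31 13 33
f 31 33 32
f 32 33 34
f 32 34 16
f 33 13 35
f 33 35 34
f 34 35 36
f 34 36 16
f 35 13 37
f 35 37 36
f 36 37 38
f 36 38 16
f 37 13 14
f 37 14 38
f 38 14 15
f 38 15 16



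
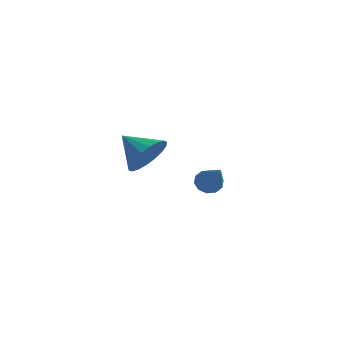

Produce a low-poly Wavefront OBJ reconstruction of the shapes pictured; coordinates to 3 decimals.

v -0.279 4.274 -0.808
v 0.166 4.593 -1.077
v 1.119 3.586 0.688
v 0.001 4.815 -0.821
v -0.27 4.831 -0.56
v -0.545 4.634 -0.394
v -0.718 4.299 -0.386
v -0.724 3.955 -0.539
v -0.559 3.732 -0.795
v -0.288 3.716 -1.056
v -0.013 3.913 -1.222
v 0.16 4.248 -1.23
v 1.668 -0.63 3.165
v 2.079 -1.311 3.72
v 0.432 -0.83 3.835
v 2.144 -0.95 3.947
v 2.114 -0.526 4.02
v 1.997 -0.122 3.923
v 1.814 0.181 3.676
v 1.602 0.324 3.328
v 1.403 0.277 2.948
v 1.257 0.051 2.61
v 1.192 -0.31 2.383
v 1.222 -0.734 2.31
v 1.339 -1.138 2.407
v 1.522 -1.441 2.654
v 1.734 -1.584 3.002
v 1.933 -1.537 3.383
f 2 1 4
f 2 4 3
f 4 1 5
f 4 5 3
f 5 1 6
f 5 6 3
f 6 1 7
f 6 7 3
f 7 1 8
f 7 8 3
f 8 1 9
f 8 9 3
f 9 1 10
f 9 10 3
f 10 1 11
f 10 11 3
f 11 1 12
f 11 12 3
f 12 1 2
f 12 2 3
f 14 13 16
f 14 16 15
f 16 13 17
f 16 17 15
f 17 13 18
f 17 18 15
f 18 13 19
f 18 19 15
f 19 13 20
f 19 20 15
f 20 13 21
f 20 21 15
f 21 13 22
f 21 22 15
f 22 13 23
f 22 23 15
f 23 13 24
f 23 24 15
f 24 13 25
f 24 25 15
f 25 13 26
f 25 26 15
f 26 13 27
f 26 27 15
f 27 13 28
f 27 28 15
f 28 13 14
f 28 14 15



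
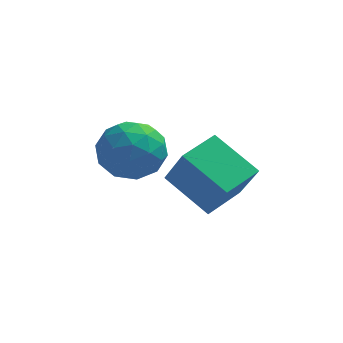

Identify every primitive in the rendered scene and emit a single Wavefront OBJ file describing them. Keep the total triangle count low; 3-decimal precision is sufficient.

v -0.819 2.541 3.319
v -0.319 2.005 4.535
v -0.105 3.555 3.472
v 0.395 3.02 4.688
v 0.345 1.84 2.532
v 0.845 1.305 3.748
v 1.059 2.855 2.685
v 1.559 2.319 3.901
v -1.716 4.06 4.161
v -0.984 3.686 3.631
v -2.476 2.674 4.089
v -1.744 2.3 3.559
v -1.603 2.519 4.502
v -1.134 3.376 4.546
v -2.326 2.984 3.174
v -1.857 3.841 3.218
v -1.361 3.021 3.021
v -0.914 2.734 3.842
v -2.546 3.626 3.878
v -2.099 3.339 4.699
v -1.284 3.995 3.902
v -2.176 2.365 3.818
v -2.094 2.494 4.372
v -1.663 2.274 4.061
v -1.372 3.812 4.44
v -0.941 3.593 4.129
v -1.305 2.907 4.641
v -2.519 2.767 3.591
v -2.088 2.548 3.28
v -1.797 4.086 3.659
v -1.366 3.866 3.348
v -2.155 3.453 3.079
v -1.075 3.384 3.233
v -1.521 2.569 3.19
v -1.863 2.972 2.964
v -1.588 3.475 2.99
v -0.812 3.215 3.715
v -1.258 2.401 3.673
v -1.176 2.529 4.227
v -0.9 3.033 4.253
v -1.034 2.824 3.357
v -2.202 3.959 4.047
v -2.648 3.145 4.005
v -2.56 3.327 3.467
v -2.284 3.831 3.493
v -1.939 3.791 4.53
v -2.385 2.976 4.487
v -1.872 2.885 4.73
v -1.597 3.388 4.756
v -2.426 3.536 4.363
f 2 4 1
f 5 2 1
f 1 4 3
f 3 5 1
f 2 8 4
f 6 2 5
f 6 8 2
f 4 8 3
f 7 5 3
f 3 8 7
f 7 6 5
f 8 6 7
f 9 46 25
f 46 20 49
f 25 49 14
f 46 49 25
f 9 25 21
f 25 14 26
f 21 26 10
f 25 26 21
f 9 21 30
f 21 10 31
f 30 31 16
f 21 31 30
f 9 30 42
f 30 16 45
f 42 45 19
f 30 45 42
f 9 42 46
f 42 19 50
f 46 50 20
f 42 50 46
f 10 26 37
f 26 14 40
f 37 40 18
f 26 40 37
f 14 49 27
f 49 20 48
f 27 48 13
f 49 48 27
f 20 50 47
f 50 19 43
f 47 43 11
f 50 43 47
f 19 45 44
f 45 16 32
f 44 32 15
f 45 32 44
f 16 31 36
f 31 10 33
f 36 33 17
f 31 33 36
f 12 38 24
f 38 18 39
f 24 39 13
f 38 39 24
f 12 24 22
f 24 13 23
f 22 23 11
f 24 23 22
f 12 22 29
f 22 11 28
f 29 28 15
f 22 28 29
f 12 29 34
f 29 15 35
f 34 35 17
f 29 35 34
f 12 34 38
f 34 17 41
f 38 41 18
f 34 41 38
f 13 39 27
f 39 18 40
f 27 40 14
f 39 40 27
f 11 23 47
f 23 13 48
f 47 48 20
f 23 48 47
f 15 28 44
f 28 11 43
f 44 43 19
f 28 43 44
f 17 35 36
f 35 15 32
f 36 32 16
f 35 32 36
f 18 41 37
f 41 17 33
f 37 33 10
f 41 33 37



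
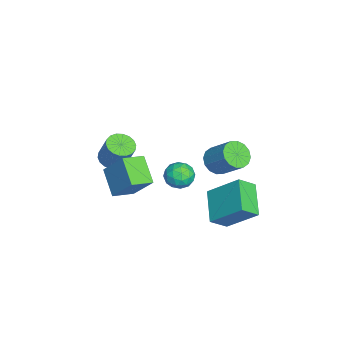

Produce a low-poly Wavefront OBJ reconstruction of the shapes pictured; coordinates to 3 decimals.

v -0.909 1.612 -4.157
v -0.569 1.287 -3.447
v -2.091 0.953 -3.893
v -1.751 0.628 -3.183
v -1.919 1.461 -3.231
v -1.189 1.868 -3.394
v -1.471 0.372 -3.946
v -0.741 0.779 -4.109
v -0.916 0.52 -3.317
v -1.194 1.193 -2.875
v -1.466 1.047 -4.465
v -1.744 1.72 -4.023
v -0.636 1.507 -3.825
v -2.024 0.733 -3.515
v -2.123 1.223 -3.543
v -1.924 1.031 -3.126
v -1 1.849 -3.794
v -0.8 1.658 -3.377
v -1.594 1.76 -3.25
v -1.86 0.582 -3.963
v -1.66 0.391 -3.546
v -0.736 1.209 -4.214
v -0.537 1.017 -3.797
v -1.066 0.48 -4.09
v -0.64 0.865 -3.331
v -1.334 0.478 -3.176
v -1.17 0.327 -3.625
v -0.741 0.567 -3.72
v -0.803 1.261 -3.072
v -1.497 0.874 -2.917
v -1.596 1.363 -2.945
v -1.167 1.603 -3.04
v -1.007 0.81 -2.995
v -1.163 1.366 -4.423
v -1.857 0.979 -4.268
v -1.493 0.637 -4.3
v -1.064 0.877 -4.395
v -1.326 1.762 -4.164
v -2.02 1.375 -4.009
v -1.919 1.673 -3.62
v -1.49 1.913 -3.715
v -1.653 1.43 -4.345
v 0.73 2.59 -3.118
v 1.223 4.132 -1.704
v 0.285 3.403 -3.849
v 0.778 4.945 -2.434
v 2.462 2.795 -3.946
v 2.955 4.337 -2.531
v 2.017 3.608 -4.676
v 2.51 5.15 -3.262
v 1.209 -0.973 -3.033
v -0.047 -1.507 -2.088
v 1.904 0.034 -1.541
v 0.648 -0.499 -0.596
v 1.892 -1.961 -2.684
v 0.636 -2.494 -1.739
v 2.587 -0.953 -1.192
v 1.331 -1.487 -0.247
v -0.609 3.017 -1.851
v -0.133 3.349 -2.445
v 0.604 4.336 -1.302
v 0.129 4.003 -0.709
v -0.484 3.596 -2.432
v 0.253 4.583 -1.29
v -0.869 3.689 -2.264
v -0.131 4.675 -1.121
v -1.183 3.601 -1.985
v -0.446 4.587 -0.842
v -1.344 3.356 -1.67
v -0.607 4.343 -0.527
v -1.308 3.021 -1.404
v -0.57 4.007 -0.261
v -1.084 2.684 -1.258
v -0.347 3.671 -0.115
v -0.733 2.437 -1.27
v 0.004 3.424 -0.128
v -0.349 2.345 -1.439
v 0.389 3.331 -0.296
v -0.034 2.433 -1.718
v 0.703 3.419 -0.575
v 0.127 2.677 -2.033
v 0.864 3.664 -0.89
v 0.09 3.013 -2.299
v 0.828 3.999 -1.156
v -3.369 -2.404 -4.134
v -2.861 -3.02 -4.095
v -2.382 -2.532 -2.626
v -2.891 -1.916 -2.666
v -2.664 -2.764 -4.245
v -2.185 -2.276 -2.776
v -2.606 -2.437 -4.372
v -2.128 -1.949 -2.903
v -2.7 -2.103 -4.453
v -2.221 -1.615 -2.984
v -2.926 -1.829 -4.47
v -2.448 -1.341 -3.001
v -3.24 -1.668 -4.421
v -2.762 -1.18 -2.952
v -3.58 -1.654 -4.315
v -3.101 -1.166 -2.846
v -3.878 -1.788 -4.174
v -3.399 -1.3 -2.705
v -4.075 -2.044 -4.024
v -3.596 -1.556 -2.555
v -4.132 -2.371 -3.897
v -3.654 -1.883 -2.428
v -4.039 -2.705 -3.816
v -3.56 -2.217 -2.347
v -3.812 -2.979 -3.799
v -3.334 -2.491 -2.33
v -3.498 -3.14 -3.848
v -3.02 -2.652 -2.379
v -3.159 -3.154 -3.954
v -2.68 -2.666 -2.485
f 1 38 17
f 38 12 41
f 17 41 6
f 38 41 17
f 1 17 13
f 17 6 18
f 13 18 2
f 17 18 13
f 1 13 22
f 13 2 23
f 22 23 8
f 13 23 22
f 1 22 34
f 22 8 37
f 34 37 11
f 22 37 34
f 1 34 38
f 34 11 42
f 38 42 12
f 34 42 38
f 2 18 29
f 18 6 32
f 29 32 10
f 18 32 29
f 6 41 19
f 41 12 40
f 19 40 5
f 41 40 19
f 12 42 39
f 42 11 35
f 39 35 3
f 42 35 39
f 11 37 36
f 37 8 24
f 36 24 7
f 37 24 36
f 8 23 28
f 23 2 25
f 28 25 9
f 23 25 28
f 4 30 16
f 30 10 31
f 16 31 5
f 30 31 16
f 4 16 14
f 16 5 15
f 14 15 3
f 16 15 14
f 4 14 21
f 14 3 20
f 21 20 7
f 14 20 21
f 4 21 26
f 21 7 27
f 26 27 9
f 21 27 26
f 4 26 30
f 26 9 33
f 30 33 10
f 26 33 30
f 5 31 19
f 31 10 32
f 19 32 6
f 31 32 19
f 3 15 39
f 15 5 40
f 39 40 12
f 15 40 39
f 7 20 36
f 20 3 35
f 36 35 11
f 20 35 36
f 9 27 28
f 27 7 24
f 28 24 8
f 27 24 28
f 10 33 29
f 33 9 25
f 29 25 2
f 33 25 29
f 44 46 43
f 47 44 43
f 43 46 45
f 45 47 43
f 44 50 46
f 48 44 47
f 48 50 44
f 46 50 45
f 49 47 45
f 45 50 49
f 49 48 47
f 50 48 49
f 52 54 51
f 55 52 51
f 51 54 53
f 53 55 51
f 52 58 54
f 56 52 55
f 56 58 52
f 54 58 53
f 57 55 53
f 53 58 57
f 57 56 55
f 58 56 57
f 60 59 63
f 60 63 61
f 61 63 64
f 61 64 62
f 63 59 65
f 63 65 64
f 64 65 66
f 64 66 62
f 65 59 67
f 65 67 66
f 66 67 68
f 66 68 62
f 67 59 69
f 67 69 68
f 68 69 70
f 68 70 62
f 69 59 71
f 69 71 70
f 70 71 72
f 70 72 62
f 71 59 73
f 71 73 72
f 72 73 74
f 72 74 62
f 73 59 75
f 73 75 74
f 74 75 76
f 74 76 62
f 75 59 77
f 75 77 76
f 76 77 78
f 76 78 62
f 77 59 79
f 77 79 78
f 78 79 80
f 78 80 62
f 79 59 81
f 79 81 80
f 80 81 82
f 80 82 62
f 81 59 83
f 81 83 82
f 82 83 84
f 82 84 62
f 83 59 60
f 83 60 84
f 84 60 61
f 84 61 62
f 86 85 89
f 86 89 87
f 87 89 90
f 87 90 88
f 89 85 91
f 89 91 90
f 90 91 92
f 90 92 88
f 91 85 93
f 91 93 92
f 92 93 94
f 92 94 88
f 93 85 95
f 93 95 94
f 94 95 96
f 94 96 88
f 95 85 97
f 95 97 96
f 96 97 98
f 96 98 88
f 97 85 99
f 97 99 98
f 98 99 100
f 98 100 88
f 99 85 101
f 99 101 100
f 100 101 102
f 100 102 88
f 101 85 103
f 101 103 102
f 102 103 104
f 102 104 88
f 103 85 105
f 103 105 104
f 104 105 106
f 104 106 88
f 105 85 107
f 105 107 106
f 106 107 108
f 106 108 88
f 107 85 109
f 107 109 108
f 108 109 110
f 108 110 88
f 109 85 111
f 109 111 110
f 110 111 112
f 110 112 88
f 111 85 113
f 111 113 112
f 112 113 114
f 112 114 88
f 113 85 86
f 113 86 114
f 114 86 87
f 114 87 88



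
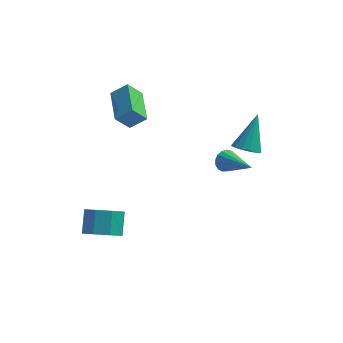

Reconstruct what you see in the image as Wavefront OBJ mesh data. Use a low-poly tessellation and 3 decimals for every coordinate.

v 2.2 2.204 -1.057
v 2.68 2.617 -1.459
v 2.56 3.396 0.597
v 2.335 2.788 -1.507
v 1.954 2.803 -1.435
v 1.638 2.658 -1.261
v 1.474 2.39 -1.033
v 1.503 2.073 -0.811
v 1.72 1.791 -0.655
v 2.064 1.62 -0.606
v 2.446 1.605 -0.679
v 2.761 1.75 -0.852
v 2.926 2.018 -1.081
v 2.896 2.335 -1.303
v -3.835 -2.427 -4.275
v -3.351 -3.026 -3.638
v -3.421 -2.093 -2.707
v -3.905 -1.493 -3.345
v -2.875 -2.585 -4.044
v -2.945 -1.652 -3.114
v -2.962 -2.051 -4.586
v -3.032 -1.118 -3.655
v -3.56 -1.737 -4.946
v -3.63 -0.804 -4.015
v -4.319 -1.827 -4.913
v -4.389 -0.894 -3.982
v -4.795 -2.268 -4.506
v -4.865 -1.335 -3.576
v -4.708 -2.802 -3.965
v -4.778 -1.869 -3.034
v -4.11 -3.116 -3.605
v -4.18 -2.183 -2.674
v 1.689 -0.972 0.858
v 2.107 -0.766 0.48
v 3.031 -2.188 1.682
v 2.127 -0.591 0.707
v 2.047 -0.503 0.968
v 1.884 -0.522 1.204
v 1.677 -0.644 1.361
v 1.473 -0.842 1.403
v 1.318 -1.069 1.319
v 1.248 -1.274 1.131
v 1.279 -1.409 0.879
v 1.404 -1.445 0.623
v 1.595 -1.372 0.421
v 1.807 -1.207 0.319
v 1.992 -0.988 0.34
v -3.503 2.656 -0.728
v -4.145 2.311 0.148
v -4.098 4.511 -0.434
v -4.74 4.166 0.443
v -2.68 2.814 -0.063
v -3.322 2.469 0.814
v -3.275 4.669 0.232
v -3.917 4.324 1.108
f 2 1 4
f 2 4 3
f 4 1 5
f 4 5 3
f 5 1 6
f 5 6 3
f 6 1 7
f 6 7 3
f 7 1 8
f 7 8 3
f 8 1 9
f 8 9 3
f 9 1 10
f 9 10 3
f 10 1 11
f 10 11 3
f 11 1 12
f 11 12 3
f 12 1 13
f 12 13 3
f 13 1 14
f 13 14 3
f 14 1 2
f 14 2 3
f 16 15 19
f 16 19 17
f 17 19 20
f 17 20 18
f 19 15 21
f 19 21 20
f 20 21 22
f 20 22 18
f 21 15 23
f 21 23 22
f 22 23 24
f 22 24 18
f 23 15 25
f 23 25 24
f 24 25 26
f 24 26 18
f 25 15 27
f 25 27 26
f 26 27 28
f 26 28 18
f 27 15 29
f 27 29 28
f 28 29 30
f 28 30 18
f 29 15 31
f 29 31 30
f 30 31 32
f 30 32 18
f 31 15 16
f 31 16 32
f 32 16 17
f 32 17 18
f 34 33 36
f 34 36 35
f 36 33 37
f 36 37 35
f 37 33 38
f 37 38 35
f 38 33 39
f 38 39 35
f 39 33 40
f 39 40 35
f 40 33 41
f 40 41 35
f 41 33 42
f 41 42 35
f 42 33 43
f 42 43 35
f 43 33 44
f 43 44 35
f 44 33 45
f 44 45 35
f 45 33 46
f 45 46 35
f 46 33 47
f 46 47 35
f 47 33 34
f 47 34 35
f 49 51 48
f 52 49 48
f 48 51 50
f 50 52 48
f 49 55 51
f 53 49 52
f 53 55 49
f 51 55 50
f 54 52 50
f 50 55 54
f 54 53 52
f 55 53 54



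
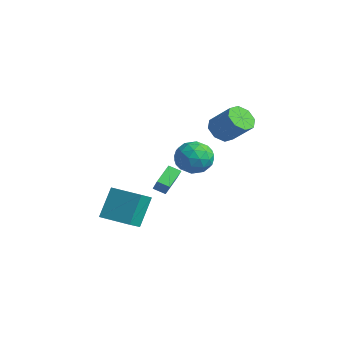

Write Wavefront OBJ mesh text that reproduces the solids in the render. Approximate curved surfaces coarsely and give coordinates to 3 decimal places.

v 4.096 -1.2 2.904
v 4.942 -1.941 2.744
v 2.878 -2.479 2.396
v 3.724 -3.22 2.236
v 3.458 -2.88 3.286
v 4.211 -2.09 3.6
v 3.609 -2.33 1.54
v 4.362 -1.54 1.854
v 4.64 -2.64 1.9
v 4.547 -2.98 2.98
v 3.273 -1.44 2.16
v 3.18 -1.78 3.24
v 4.626 -1.458 2.869
v 3.194 -2.962 2.271
v 3.038 -2.762 2.889
v 3.535 -3.198 2.795
v 4.197 -1.546 3.372
v 4.693 -1.982 3.278
v 3.821 -2.534 3.597
v 3.127 -2.438 1.862
v 3.623 -2.874 1.768
v 4.285 -1.222 2.345
v 4.782 -1.658 2.251
v 3.999 -1.886 1.543
v 4.946 -2.305 2.278
v 4.23 -3.056 1.98
v 4.162 -2.533 1.571
v 4.605 -2.069 1.755
v 4.891 -2.505 2.913
v 4.175 -3.256 2.614
v 4.019 -3.056 3.232
v 4.462 -2.592 3.416
v 4.714 -2.915 2.417
v 3.645 -1.164 2.526
v 2.929 -1.915 2.227
v 3.358 -1.828 1.724
v 3.801 -1.364 1.908
v 3.59 -1.364 3.16
v 2.874 -2.115 2.862
v 3.215 -2.351 3.385
v 3.658 -1.887 3.569
v 3.106 -1.505 2.723
v -1.992 -1.041 -2.547
v -2.642 0.142 -1.871
v -1.445 -0.548 -2.884
v -2.095 0.635 -2.207
v -1.345 -1.175 -1.693
v -1.995 0.008 -1.016
v -0.798 -0.682 -2.029
v -1.448 0.501 -1.353
v 0.603 0.081 0.479
v 1.046 0.664 0.849
v 1.397 -1.081 1.361
v 0.755 0.631 1.067
v 0.435 0.49 1.169
v 0.147 0.267 1.134
v -0.049 0.008 0.97
v -0.117 -0.238 0.708
v -0.042 -0.42 0.401
v 0.161 -0.503 0.109
v 0.452 -0.47 -0.109
v 0.772 -0.329 -0.211
v 1.059 -0.106 -0.177
v 1.256 0.154 -0.012
v 1.324 0.399 0.25
v 1.248 0.581 0.557
v 2.128 0.715 3.204
v 2.802 0.487 2.621
v 4.027 0.957 3.854
v 3.352 1.185 4.436
v 2.607 1.161 2.557
v 3.832 1.631 3.79
v 2.132 1.573 2.872
v 3.356 2.043 4.105
v 1.654 1.483 3.381
v 2.878 1.953 4.614
v 1.453 0.943 3.786
v 2.678 1.413 5.019
v 1.648 0.269 3.85
v 2.873 0.739 5.083
v 2.124 -0.143 3.535
v 3.348 0.327 4.768
v 2.602 -0.053 3.026
v 3.826 0.417 4.259
v -1.482 -4.148 -3.878
v -0.997 -5.116 -3.196
v -1.922 -3.105 -2.086
v -1.436 -4.072 -1.403
v 0.276 -3.308 -3.937
v 0.762 -4.275 -3.254
v -0.163 -2.264 -2.144
v 0.322 -3.232 -1.462
f 1 38 17
f 38 12 41
f 17 41 6
f 38 41 17
f 1 17 13
f 17 6 18
f 13 18 2
f 17 18 13
f 1 13 22
f 13 2 23
f 22 23 8
f 13 23 22
f 1 22 34
f 22 8 37
f 34 37 11
f 22 37 34
f 1 34 38
f 34 11 42
f 38 42 12
f 34 42 38
f 2 18 29
f 18 6 32
f 29 32 10
f 18 32 29
f 6 41 19
f 41 12 40
f 19 40 5
f 41 40 19
f 12 42 39
f 42 11 35
f 39 35 3
f 42 35 39
f 11 37 36
f 37 8 24
f 36 24 7
f 37 24 36
f 8 23 28
f 23 2 25
f 28 25 9
f 23 25 28
f 4 30 16
f 30 10 31
f 16 31 5
f 30 31 16
f 4 16 14
f 16 5 15
f 14 15 3
f 16 15 14
f 4 14 21
f 14 3 20
f 21 20 7
f 14 20 21
f 4 21 26
f 21 7 27
f 26 27 9
f 21 27 26
f 4 26 30
f 26 9 33
f 30 33 10
f 26 33 30
f 5 31 19
f 31 10 32
f 19 32 6
f 31 32 19
f 3 15 39
f 15 5 40
f 39 40 12
f 15 40 39
f 7 20 36
f 20 3 35
f 36 35 11
f 20 35 36
f 9 27 28
f 27 7 24
f 28 24 8
f 27 24 28
f 10 33 29
f 33 9 25
f 29 25 2
f 33 25 29
f 44 46 43
f 47 44 43
f 43 46 45
f 45 47 43
f 44 50 46
f 48 44 47
f 48 50 44
f 46 50 45
f 49 47 45
f 45 50 49
f 49 48 47
f 50 48 49
f 52 51 54
f 52 54 53
f 54 51 55
f 54 55 53
f 55 51 56
f 55 56 53
f 56 51 57
f 56 57 53
f 57 51 58
f 57 58 53
f 58 51 59
f 58 59 53
f 59 51 60
f 59 60 53
f 60 51 61
f 60 61 53
f 61 51 62
f 61 62 53
f 62 51 63
f 62 63 53
f 63 51 64
f 63 64 53
f 64 51 65
f 64 65 53
f 65 51 66
f 65 66 53
f 66 51 52
f 66 52 53
f 68 67 71
f 68 71 69
f 69 71 72
f 69 72 70
f 71 67 73
f 71 73 72
f 72 73 74
f 72 74 70
f 73 67 75
f 73 75 74
f 74 75 76
f 74 76 70
f 75 67 77
f 75 77 76
f 76 77 78
f 76 78 70
f 77 67 79
f 77 79 78
f 78 79 80
f 78 80 70
f 79 67 81
f 79 81 80
f 80 81 82
f 80 82 70
f 81 67 83
f 81 83 82
f 82 83 84
f 82 84 70
f 83 67 68
f 83 68 84
f 84 68 69
f 84 69 70
f 86 88 85
f 89 86 85
f 85 88 87
f 87 89 85
f 86 92 88
f 90 86 89
f 90 92 86
f 88 92 87
f 91 89 87
f 87 92 91
f 91 90 89
f 92 90 91



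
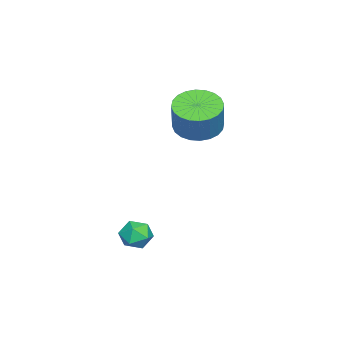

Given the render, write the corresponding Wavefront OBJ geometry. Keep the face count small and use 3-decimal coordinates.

v -2.712 -2.485 1.667
v -2.117 -1.845 1.294
v -1.494 -1.674 2.581
v -2.088 -2.315 2.953
v -2.399 -1.628 1.401
v -1.775 -1.458 2.688
v -2.727 -1.543 1.549
v -2.104 -1.372 2.836
v -3.054 -1.6 1.715
v -2.431 -1.43 3.002
v -3.328 -1.793 1.873
v -2.705 -1.622 3.16
v -3.509 -2.091 2
v -2.886 -1.92 3.287
v -3.568 -2.449 2.076
v -2.945 -2.278 3.363
v -3.497 -2.812 2.09
v -2.874 -2.642 3.377
v -3.306 -3.126 2.039
v -2.683 -2.955 3.326
v -3.025 -3.342 1.932
v -2.401 -3.172 3.219
v -2.696 -3.428 1.784
v -2.073 -3.257 3.071
v -2.369 -3.37 1.618
v -1.746 -3.2 2.905
v -2.095 -3.178 1.46
v -1.472 -3.007 2.747
v -1.914 -2.88 1.333
v -1.291 -2.709 2.62
v -1.855 -2.522 1.257
v -1.232 -2.351 2.544
v -1.926 -2.158 1.243
v -1.303 -1.988 2.53
v 1.693 -3.131 -2.618
v 2.136 -3.459 -2.214
v 0.864 -3.421 -1.946
v 1.307 -3.749 -1.542
v 1.319 -3.067 -1.579
v 1.831 -2.887 -1.995
v 1.169 -3.993 -2.165
v 1.681 -3.813 -2.581
v 1.812 -3.991 -1.934
v 1.905 -3.419 -1.572
v 1.095 -3.461 -2.588
v 1.188 -2.889 -2.226
f 2 1 5
f 2 5 3
f 3 5 6
f 3 6 4
f 5 1 7
f 5 7 6
f 6 7 8
f 6 8 4
f 7 1 9
f 7 9 8
f 8 9 10
f 8 10 4
f 9 1 11
f 9 11 10
f 10 11 12
f 10 12 4
f 11 1 13
f 11 13 12
f 12 13 14
f 12 14 4
f 13 1 15
f 13 15 14
f 14 15 16
f 14 16 4
f 15 1 17
f 15 17 16
f 16 17 18
f 16 18 4
f 17 1 19
f 17 19 18
f 18 19 20
f 18 20 4
f 19 1 21
f 19 21 20
f 20 21 22
f 20 22 4
f 21 1 23
f 21 23 22
f 22 23 24
f 22 24 4
f 23 1 25
f 23 25 24
f 24 25 26
f 24 26 4
f 25 1 27
f 25 27 26
f 26 27 28
f 26 28 4
f 27 1 29
f 27 29 28
f 28 29 30
f 28 30 4
f 29 1 31
f 29 31 30
f 30 31 32
f 30 32 4
f 31 1 33
f 31 33 32
f 32 33 34
f 32 34 4
f 33 1 2
f 33 2 34
f 34 2 3
f 34 3 4
f 35 46 40
f 35 40 36
f 35 36 42
f 35 42 45
f 35 45 46
f 36 40 44
f 40 46 39
f 46 45 37
f 45 42 41
f 42 36 43
f 38 44 39
f 38 39 37
f 38 37 41
f 38 41 43
f 38 43 44
f 39 44 40
f 37 39 46
f 41 37 45
f 43 41 42
f 44 43 36



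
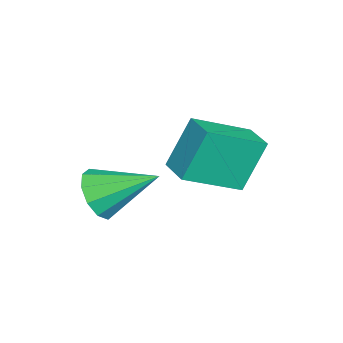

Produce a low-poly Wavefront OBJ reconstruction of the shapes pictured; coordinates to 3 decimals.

v -3.667 -0.353 -0.786
v -4.236 0.208 0.85
v -2.807 0.346 -0.726
v -3.376 0.907 0.909
v -2.564 -1.787 0.091
v -3.133 -1.226 1.726
v -1.704 -1.088 0.15
v -2.273 -0.527 1.786
v -1.102 -3.261 -0.457
v -0.655 -2.851 -1.121
v -1.258 -1.579 0.477
v -1.198 -2.834 -1.243
v -1.704 -2.98 -1.064
v -1.98 -3.233 -0.653
v -1.921 -3.497 -0.167
v -1.55 -3.671 0.208
v -1.007 -3.689 0.33
v -0.501 -3.543 0.151
v -0.225 -3.289 -0.26
v -0.283 -3.025 -0.746
f 2 4 1
f 5 2 1
f 1 4 3
f 3 5 1
f 2 8 4
f 6 2 5
f 6 8 2
f 4 8 3
f 7 5 3
f 3 8 7
f 7 6 5
f 8 6 7
f 10 9 12
f 10 12 11
f 12 9 13
f 12 13 11
f 13 9 14
f 13 14 11
f 14 9 15
f 14 15 11
f 15 9 16
f 15 16 11
f 16 9 17
f 16 17 11
f 17 9 18
f 17 18 11
f 18 9 19
f 18 19 11
f 19 9 20
f 19 20 11
f 20 9 10
f 20 10 11



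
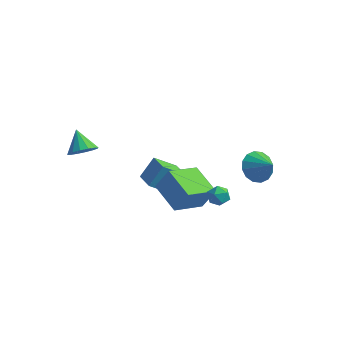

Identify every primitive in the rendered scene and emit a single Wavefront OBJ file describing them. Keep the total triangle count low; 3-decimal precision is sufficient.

v -3.448 -3.589 1.867
v -2.934 -3.881 2.478
v -4.232 -2.911 2.853
v -2.757 -3.498 2.354
v -2.766 -3.139 2.1
v -2.958 -2.9 1.783
v -3.281 -2.847 1.489
v -3.649 -2.992 1.297
v -3.963 -3.297 1.257
v -4.139 -3.681 1.381
v -4.131 -4.04 1.635
v -3.939 -4.278 1.952
v -3.616 -4.332 2.246
v -3.248 -4.187 2.438
v -0.896 -0.429 -2.396
v -0.218 -0.15 -1.03
v -0.149 1.378 -3.136
v 0.528 1.657 -1.77
v 0.772 -1.377 -3.03
v 1.449 -1.098 -1.664
v 1.518 0.43 -3.77
v 2.196 0.709 -2.404
v 3.25 3.641 -2.114
v 3.912 3.655 -2.929
v 4.35 3.239 -1.226
v 3.93 4.158 -2.724
v 3.766 4.522 -2.356
v 3.464 4.651 -1.923
v 3.104 4.508 -1.541
v 2.783 4.134 -1.313
v 2.587 3.627 -1.299
v 2.569 3.124 -1.504
v 2.733 2.759 -1.872
v 3.036 2.631 -2.305
v 3.395 2.773 -2.687
v 3.716 3.148 -2.915
v 3.352 -0.299 -0.996
v 3.734 -0.699 -1.416
v 2.546 -1.081 -0.984
v 2.928 -1.481 -1.404
v 3.131 -1.372 -0.75
v 3.629 -0.889 -0.757
v 2.651 -0.891 -1.643
v 3.149 -0.408 -1.65
v 3.3 -1.064 -1.816
v 3.597 -1.362 -1.264
v 2.683 -0.418 -1.136
v 2.98 -0.716 -0.584
v -1.799 2.076 -4.458
v -2.748 1.198 -3.498
v -1.385 2.913 -3.284
v -2.334 2.035 -2.324
v -0.766 1.225 -4.216
v -1.715 0.347 -3.256
v -0.352 2.062 -3.042
v -1.301 1.184 -2.082
f 2 1 4
f 2 4 3
f 4 1 5
f 4 5 3
f 5 1 6
f 5 6 3
f 6 1 7
f 6 7 3
f 7 1 8
f 7 8 3
f 8 1 9
f 8 9 3
f 9 1 10
f 9 10 3
f 10 1 11
f 10 11 3
f 11 1 12
f 11 12 3
f 12 1 13
f 12 13 3
f 13 1 14
f 13 14 3
f 14 1 2
f 14 2 3
f 16 18 15
f 19 16 15
f 15 18 17
f 17 19 15
f 16 22 18
f 20 16 19
f 20 22 16
f 18 22 17
f 21 19 17
f 17 22 21
f 21 20 19
f 22 20 21
f 24 23 26
f 24 26 25
f 26 23 27
f 26 27 25
f 27 23 28
f 27 28 25
f 28 23 29
f 28 29 25
f 29 23 30
f 29 30 25
f 30 23 31
f 30 31 25
f 31 23 32
f 31 32 25
f 32 23 33
f 32 33 25
f 33 23 34
f 33 34 25
f 34 23 35
f 34 35 25
f 35 23 36
f 35 36 25
f 36 23 24
f 36 24 25
f 37 48 42
f 37 42 38
f 37 38 44
f 37 44 47
f 37 47 48
f 38 42 46
f 42 48 41
f 48 47 39
f 47 44 43
f 44 38 45
f 40 46 41
f 40 41 39
f 40 39 43
f 40 43 45
f 40 45 46
f 41 46 42
f 39 41 48
f 43 39 47
f 45 43 44
f 46 45 38
f 50 52 49
f 53 50 49
f 49 52 51
f 51 53 49
f 50 56 52
f 54 50 53
f 54 56 50
f 52 56 51
f 55 53 51
f 51 56 55
f 55 54 53
f 56 54 55



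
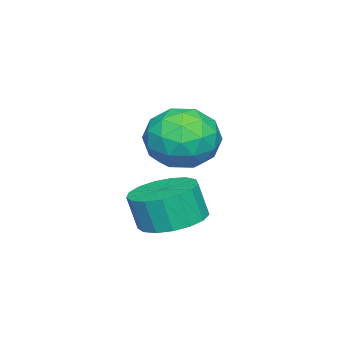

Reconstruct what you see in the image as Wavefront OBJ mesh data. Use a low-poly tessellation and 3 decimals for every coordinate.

v 0.661 0.84 -2.088
v 1.299 1.652 -1.899
v 1.357 1.332 -0.723
v 0.719 0.52 -0.912
v 0.839 1.841 -1.825
v 0.897 1.521 -0.649
v 0.338 1.8 -1.811
v 0.397 1.48 -0.635
v -0.089 1.539 -1.86
v -0.03 1.219 -0.685
v -0.344 1.118 -1.962
v -0.285 0.799 -0.786
v -0.369 0.634 -2.093
v -0.31 0.314 -0.917
v -0.158 0.196 -2.222
v -0.099 -0.124 -1.046
v 0.24 -0.094 -2.321
v 0.299 -0.413 -1.145
v 0.735 -0.17 -2.366
v 0.794 -0.49 -1.19
v 1.213 -0.015 -2.348
v 1.271 -0.334 -1.172
v 1.564 0.336 -2.27
v 1.623 0.017 -1.094
v 1.708 0.803 -2.15
v 1.767 0.483 -0.974
v 1.612 1.278 -2.016
v 1.671 0.958 -0.841
v -2.708 0.662 -0.431
v -1.502 0.759 -0.702
v -2.318 -0.919 0.742
v -1.112 -0.822 0.471
v -1.663 0.044 1.167
v -1.904 1.022 0.442
v -1.916 -1.182 -0.402
v -2.157 -0.204 -1.127
v -1.012 -0.381 -0.684
v -0.855 0.377 0.286
v -2.965 -0.537 -0.246
v -2.808 0.221 0.724
v -2.139 0.85 -0.67
v -1.681 -1.01 0.71
v -2.005 -0.5 1.119
v -1.295 -0.443 0.959
v -2.376 1.004 0.003
v -1.666 1.061 -0.156
v -1.761 0.641 0.942
v -2.154 -1.221 0.196
v -1.444 -1.164 0.037
v -2.525 0.283 -0.919
v -1.815 0.34 -1.079
v -2.059 -0.801 -0.902
v -1.142 0.237 -0.818
v -0.913 -0.693 -0.129
v -1.386 -0.904 -0.642
v -1.528 -0.33 -1.068
v -1.05 0.682 -0.248
v -0.821 -0.248 0.441
v -1.145 0.262 0.85
v -1.286 0.836 0.424
v -0.762 0.012 -0.238
v -2.999 0.088 -0.401
v -2.77 -0.842 0.288
v -2.534 -0.996 -0.384
v -2.675 -0.422 -0.81
v -2.907 0.533 0.169
v -2.678 -0.397 0.858
v -2.292 0.17 1.108
v -2.434 0.744 0.682
v -3.058 -0.172 0.278
f 2 1 5
f 2 5 3
f 3 5 6
f 3 6 4
f 5 1 7
f 5 7 6
f 6 7 8
f 6 8 4
f 7 1 9
f 7 9 8
f 8 9 10
f 8 10 4
f 9 1 11
f 9 11 10
f 10 11 12
f 10 12 4
f 11 1 13
f 11 13 12
f 12 13 14
f 12 14 4
f 13 1 15
f 13 15 14
f 14 15 16
f 14 16 4
f 15 1 17
f 15 17 16
f 16 17 18
f 16 18 4
f 17 1 19
f 17 19 18
f 18 19 20
f 18 20 4
f 19 1 21
f 19 21 20
f 20 21 22
f 20 22 4
f 21 1 23
f 21 23 22
f 22 23 24
f 22 24 4
f 23 1 25
f 23 25 24
f 24 25 26
f 24 26 4
f 25 1 27
f 25 27 26
f 26 27 28
f 26 28 4
f 27 1 2
f 27 2 28
f 28 2 3
f 28 3 4
f 29 66 45
f 66 40 69
f 45 69 34
f 66 69 45
f 29 45 41
f 45 34 46
f 41 46 30
f 45 46 41
f 29 41 50
f 41 30 51
f 50 51 36
f 41 51 50
f 29 50 62
f 50 36 65
f 62 65 39
f 50 65 62
f 29 62 66
f 62 39 70
f 66 70 40
f 62 70 66
f 30 46 57
f 46 34 60
f 57 60 38
f 46 60 57
f 34 69 47
f 69 40 68
f 47 68 33
f 69 68 47
f 40 70 67
f 70 39 63
f 67 63 31
f 70 63 67
f 39 65 64
f 65 36 52
f 64 52 35
f 65 52 64
f 36 51 56
f 51 30 53
f 56 53 37
f 51 53 56
f 32 58 44
f 58 38 59
f 44 59 33
f 58 59 44
f 32 44 42
f 44 33 43
f 42 43 31
f 44 43 42
f 32 42 49
f 42 31 48
f 49 48 35
f 42 48 49
f 32 49 54
f 49 35 55
f 54 55 37
f 49 55 54
f 32 54 58
f 54 37 61
f 58 61 38
f 54 61 58
f 33 59 47
f 59 38 60
f 47 60 34
f 59 60 47
f 31 43 67
f 43 33 68
f 67 68 40
f 43 68 67
f 35 48 64
f 48 31 63
f 64 63 39
f 48 63 64
f 37 55 56
f 55 35 52
f 56 52 36
f 55 52 56
f 38 61 57
f 61 37 53
f 57 53 30
f 61 53 57

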